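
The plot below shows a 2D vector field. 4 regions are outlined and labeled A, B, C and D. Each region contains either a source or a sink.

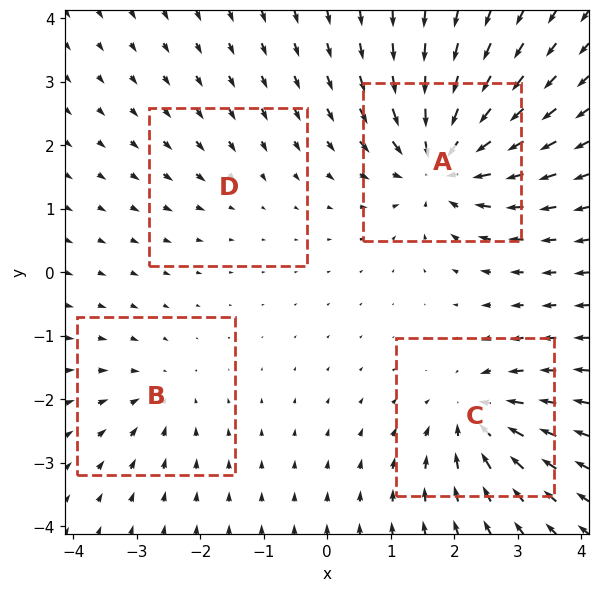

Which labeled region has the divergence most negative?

Divergence at each region's feature centre — A: about -8, B: about -4, C: about -6, D: about -2. Region A is most negative.

A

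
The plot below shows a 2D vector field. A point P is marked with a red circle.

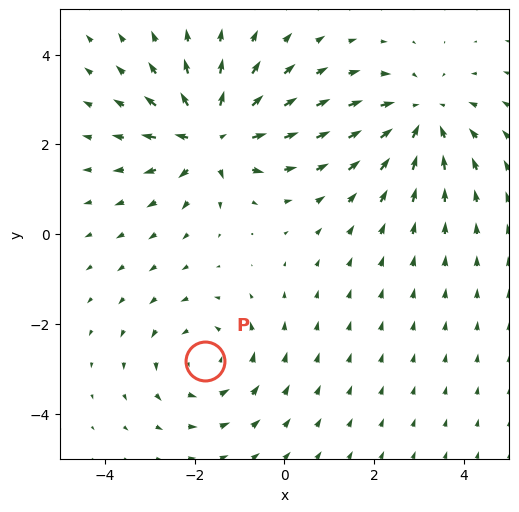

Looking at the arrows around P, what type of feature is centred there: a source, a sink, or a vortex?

At P (-1.8, -2.8) the arrows circulate counterclockwise. Divergence ≈0, curl about +3 — near-zero divergence with nonzero curl is a vortex.

vortex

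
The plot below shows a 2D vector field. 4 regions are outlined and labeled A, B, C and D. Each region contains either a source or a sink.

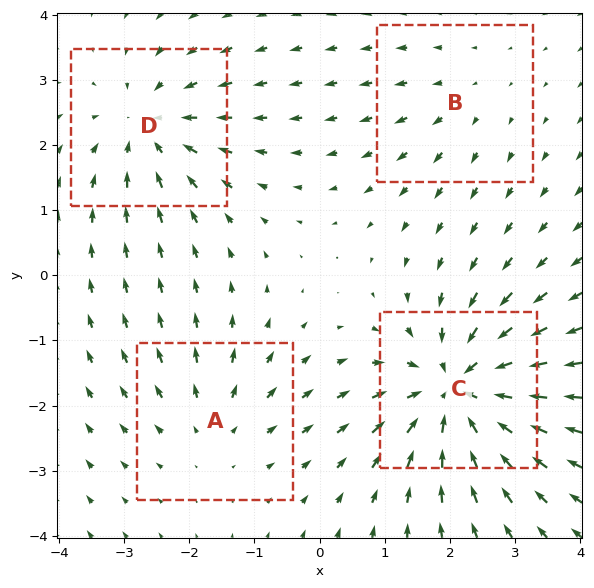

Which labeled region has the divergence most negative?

C

Divergence at each region's feature centre — A: about +3, B: about +2, C: about -7, D: about -5. Region C is most negative.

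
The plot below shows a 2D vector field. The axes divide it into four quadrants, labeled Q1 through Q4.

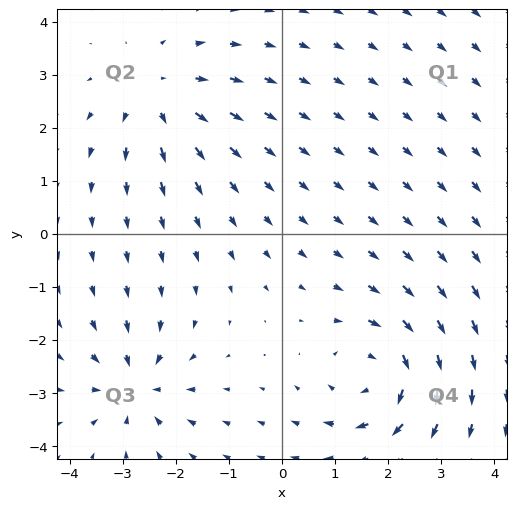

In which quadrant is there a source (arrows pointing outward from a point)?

Q2

The source sits at approximately (-2.4, 2.6), which lies in quadrant Q2. The divergence there is about +4, positive as expected for a source.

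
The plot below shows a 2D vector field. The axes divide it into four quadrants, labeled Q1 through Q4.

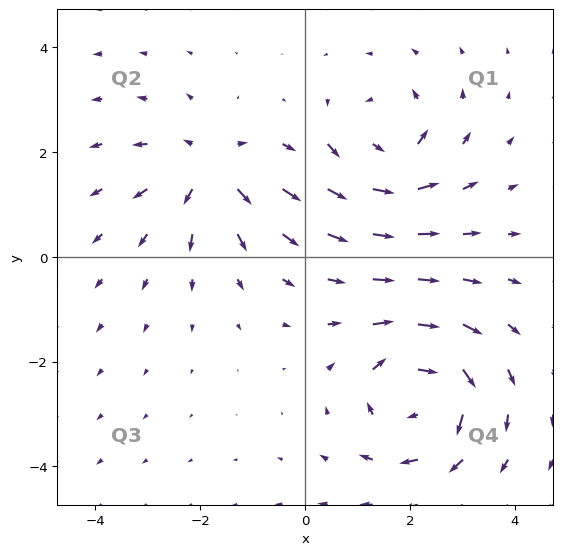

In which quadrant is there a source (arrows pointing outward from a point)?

The source sits at approximately (-1.8, 1.7), which lies in quadrant Q2. The divergence there is about +4, positive as expected for a source.

Q2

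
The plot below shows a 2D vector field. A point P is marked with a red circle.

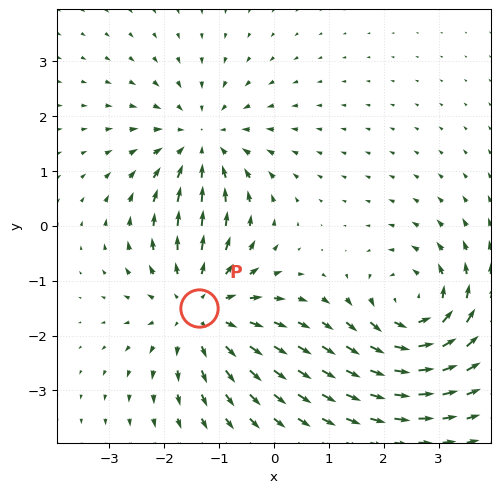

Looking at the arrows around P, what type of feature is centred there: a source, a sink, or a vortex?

source

At P (-1.4, -1.5) the arrows spread outward. Divergence about +3, curl ≈0 — positive divergence with near-zero curl is a source.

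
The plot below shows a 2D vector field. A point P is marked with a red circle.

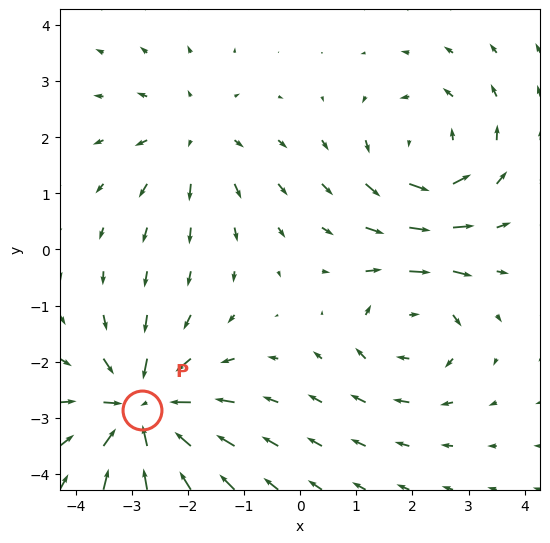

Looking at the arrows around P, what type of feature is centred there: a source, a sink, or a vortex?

sink

At P (-2.8, -2.9) the arrows converge inward. Divergence about -5, curl ≈0 — negative divergence with near-zero curl is a sink.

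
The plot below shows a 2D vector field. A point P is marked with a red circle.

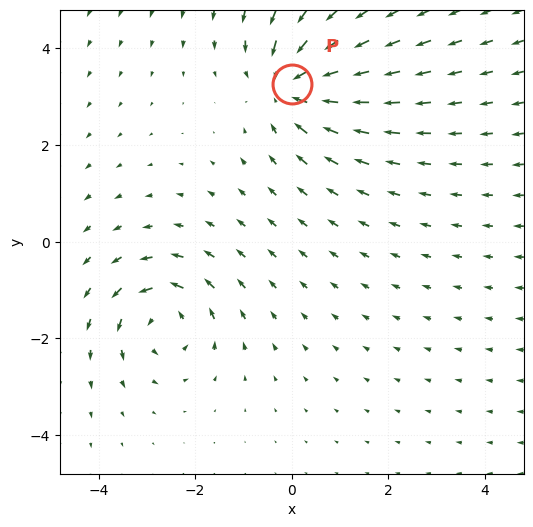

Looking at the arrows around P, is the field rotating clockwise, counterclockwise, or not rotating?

not rotating

Near P at (0.0, 3.3) the arrows show no circulation. The curl there is ≈0.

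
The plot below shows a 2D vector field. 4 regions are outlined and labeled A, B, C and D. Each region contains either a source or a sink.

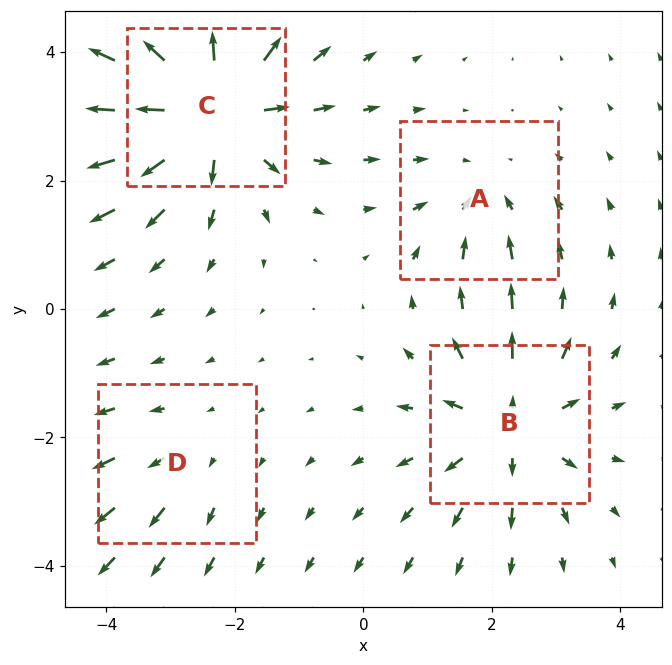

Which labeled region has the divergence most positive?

C

Divergence at each region's feature centre — A: about -3, B: about +6, C: about +8, D: about +2. Region C is most positive.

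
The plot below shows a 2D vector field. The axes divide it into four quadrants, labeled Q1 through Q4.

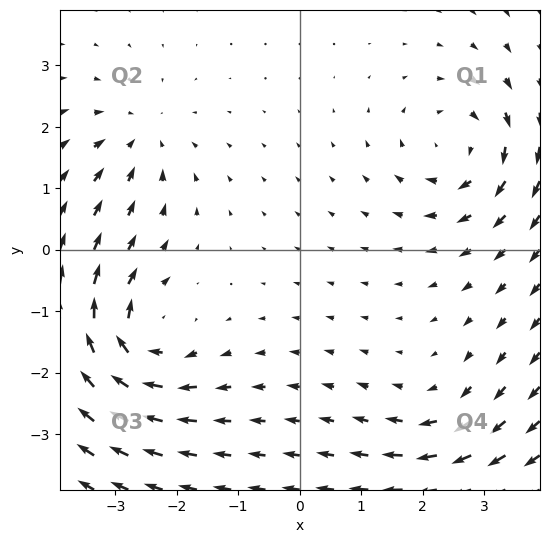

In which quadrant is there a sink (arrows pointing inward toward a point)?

The sink sits at approximately (-2.6, 1.8), which lies in quadrant Q2. The divergence there is about -3, negative as expected for a sink.

Q2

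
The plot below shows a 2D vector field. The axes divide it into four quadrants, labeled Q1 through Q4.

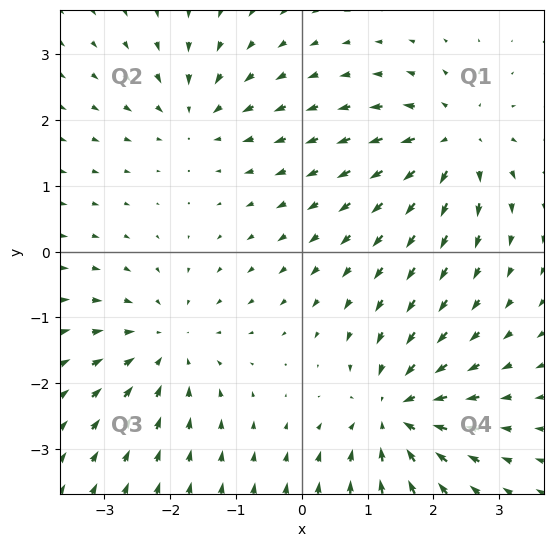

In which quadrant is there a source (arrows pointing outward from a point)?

Q1

The source sits at approximately (2.3, 1.7), which lies in quadrant Q1. The divergence there is about +6, positive as expected for a source.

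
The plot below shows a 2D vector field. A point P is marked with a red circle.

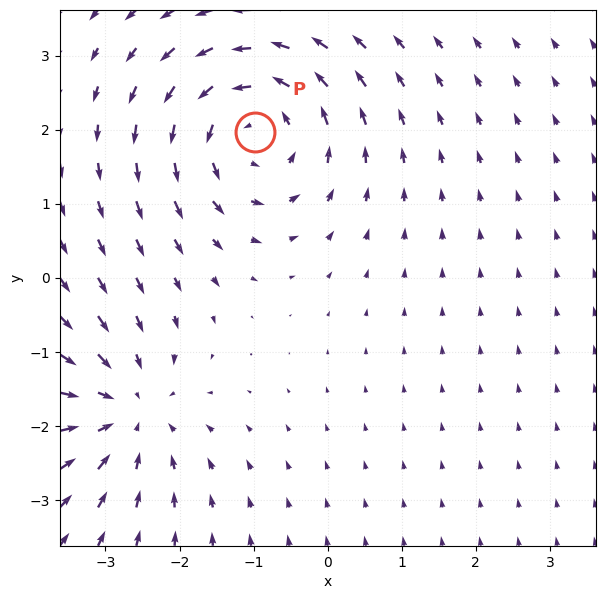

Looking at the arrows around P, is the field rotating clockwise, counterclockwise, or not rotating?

counterclockwise

Near P at (-1.0, 2.0) the arrows circulate counterclockwise. The curl (z-component) there is about +4; positive curl means counterclockwise rotation.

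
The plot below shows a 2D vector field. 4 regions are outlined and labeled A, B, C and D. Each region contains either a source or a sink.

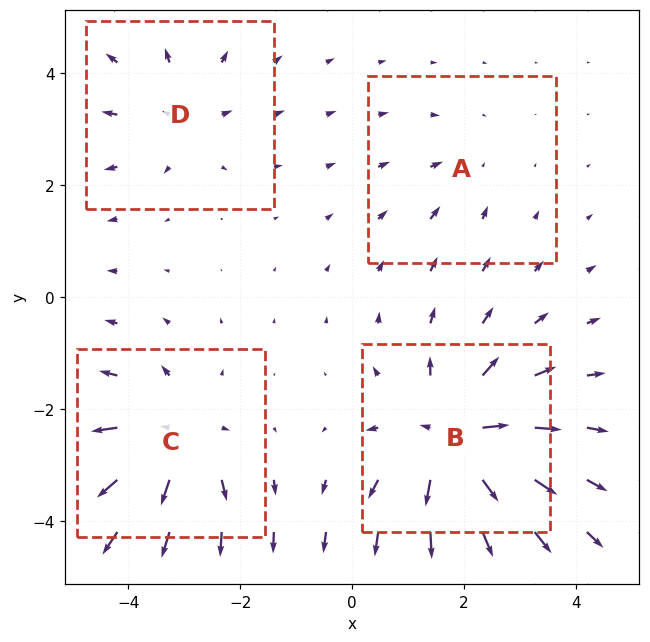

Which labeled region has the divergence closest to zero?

Divergence at each region's feature centre — A: about -2, B: about +8, C: about +6, D: about +4. Region A is closest to zero.

A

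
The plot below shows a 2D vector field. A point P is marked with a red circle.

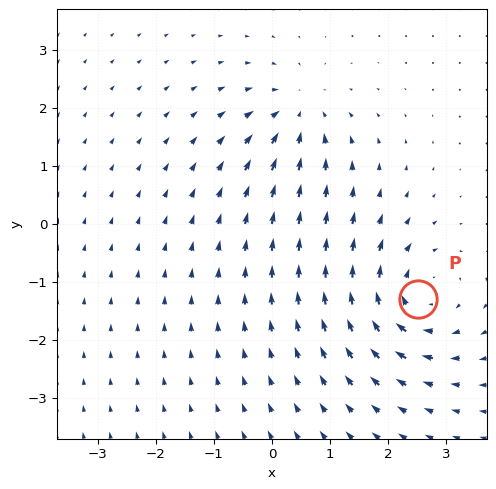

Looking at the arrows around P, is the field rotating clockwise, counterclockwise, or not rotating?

clockwise

Near P at (2.5, -1.3) the arrows circulate clockwise. The curl (z-component) there is about -6; negative curl means clockwise rotation.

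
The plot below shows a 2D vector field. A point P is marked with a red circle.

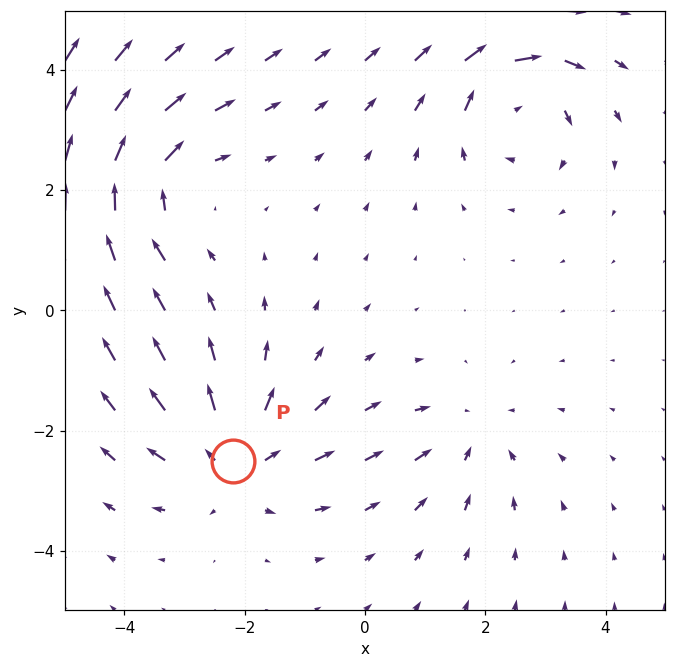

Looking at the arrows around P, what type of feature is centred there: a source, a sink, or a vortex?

At P (-2.2, -2.5) the arrows spread outward. Divergence about +4, curl ≈0 — positive divergence with near-zero curl is a source.

source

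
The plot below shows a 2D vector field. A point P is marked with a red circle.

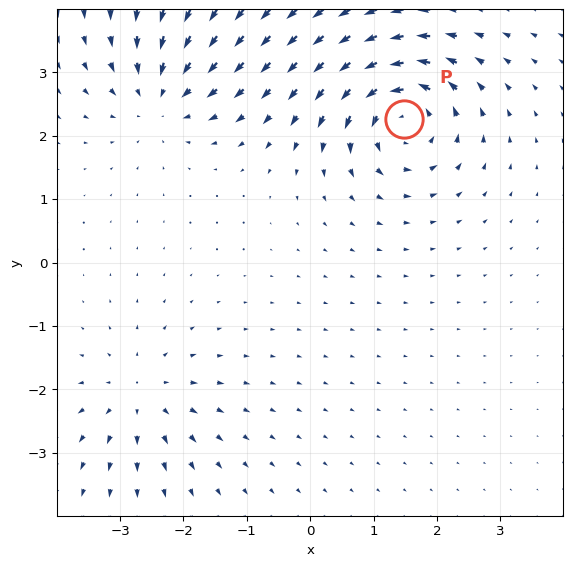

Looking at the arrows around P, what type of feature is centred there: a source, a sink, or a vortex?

At P (1.5, 2.3) the arrows circulate counterclockwise. Divergence ≈0, curl about +6 — near-zero divergence with nonzero curl is a vortex.

vortex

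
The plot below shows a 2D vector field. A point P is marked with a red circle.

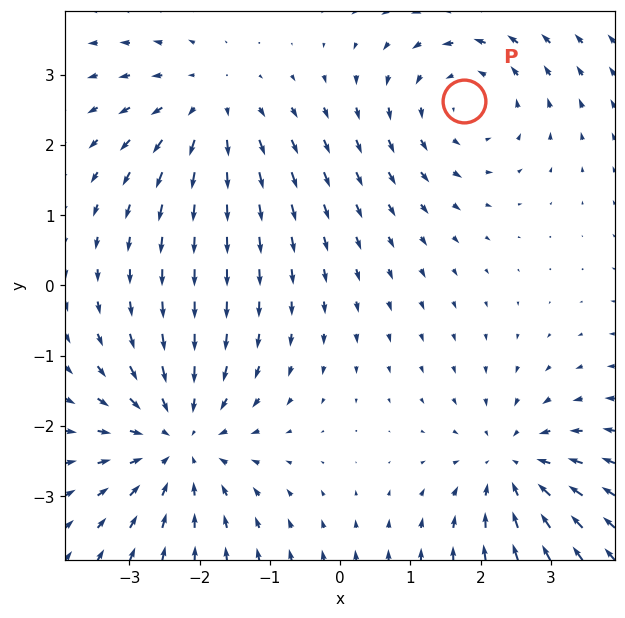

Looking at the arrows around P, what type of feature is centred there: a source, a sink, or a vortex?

At P (1.8, 2.6) the arrows circulate counterclockwise. Divergence ≈0, curl about +3 — near-zero divergence with nonzero curl is a vortex.

vortex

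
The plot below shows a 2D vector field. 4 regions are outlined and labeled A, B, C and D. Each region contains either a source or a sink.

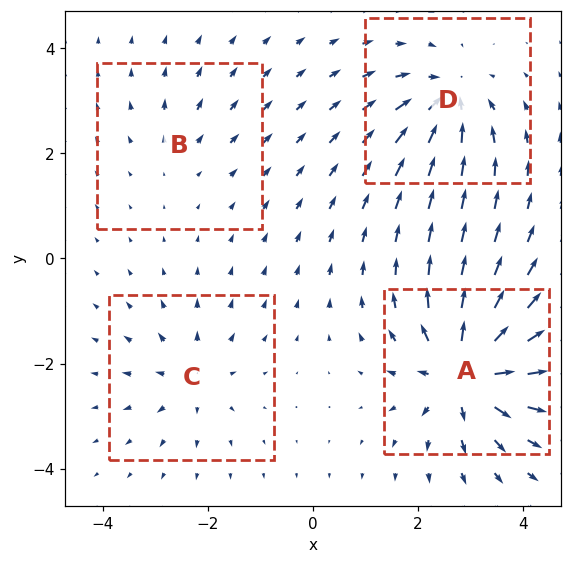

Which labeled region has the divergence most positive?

A

Divergence at each region's feature centre — A: about +9, B: about +2, C: about +4, D: about -6. Region A is most positive.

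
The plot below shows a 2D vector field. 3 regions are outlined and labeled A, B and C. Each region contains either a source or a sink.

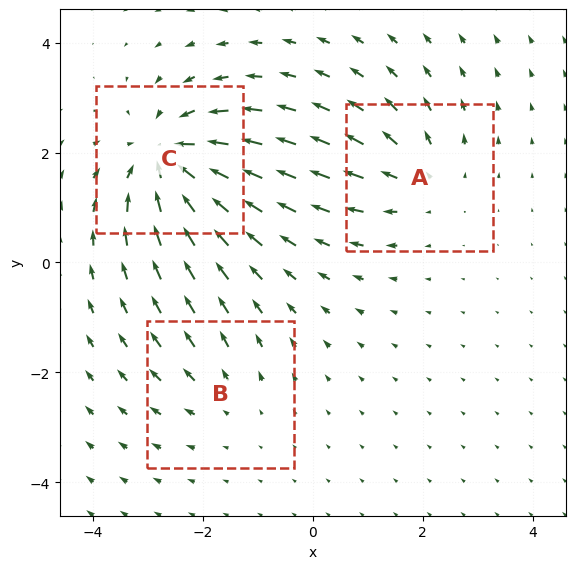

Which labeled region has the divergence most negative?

C

Divergence at each region's feature centre — A: about +3, B: about +2, C: about -5. Region C is most negative.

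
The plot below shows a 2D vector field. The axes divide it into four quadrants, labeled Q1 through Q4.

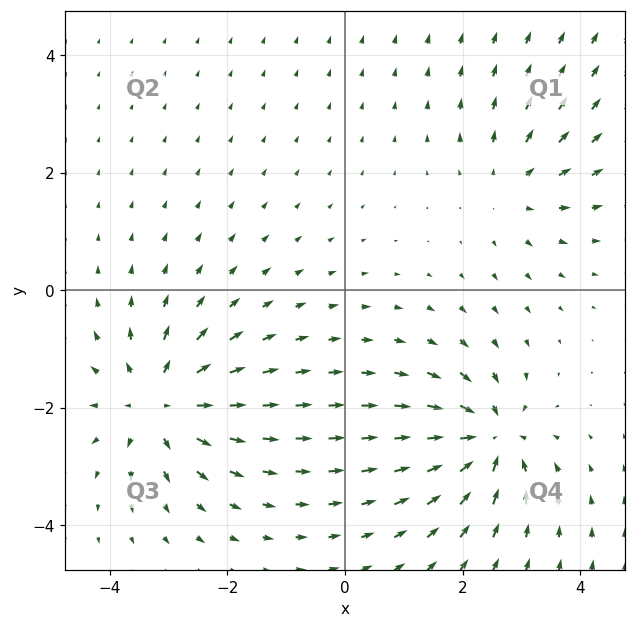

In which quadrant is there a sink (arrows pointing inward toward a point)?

Q4

The sink sits at approximately (2.5, -2.5), which lies in quadrant Q4. The divergence there is about -7, negative as expected for a sink.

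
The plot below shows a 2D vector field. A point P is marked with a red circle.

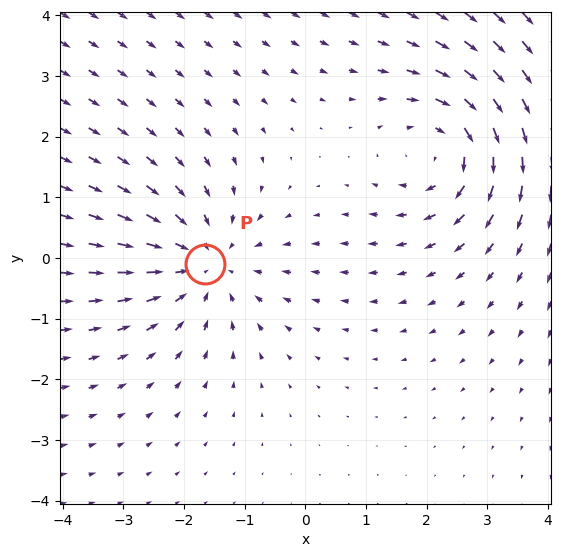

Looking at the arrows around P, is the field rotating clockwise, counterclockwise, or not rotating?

not rotating

Near P at (-1.6, -0.1) the arrows show no circulation. The curl there is ≈0.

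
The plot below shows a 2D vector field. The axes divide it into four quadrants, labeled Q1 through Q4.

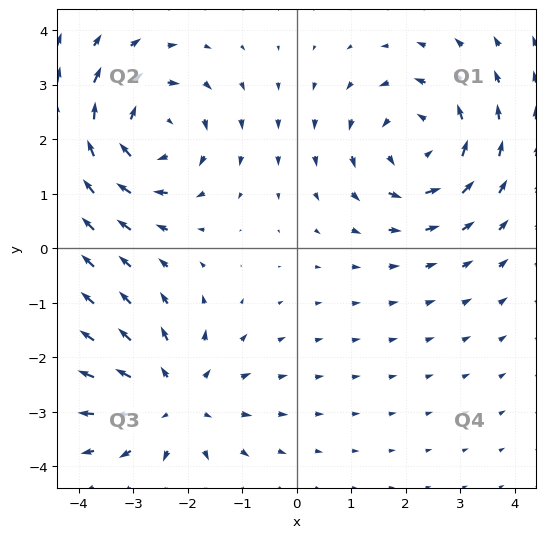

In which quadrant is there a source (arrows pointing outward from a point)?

Q3

The source sits at approximately (-2.2, -2.8), which lies in quadrant Q3. The divergence there is about +4, positive as expected for a source.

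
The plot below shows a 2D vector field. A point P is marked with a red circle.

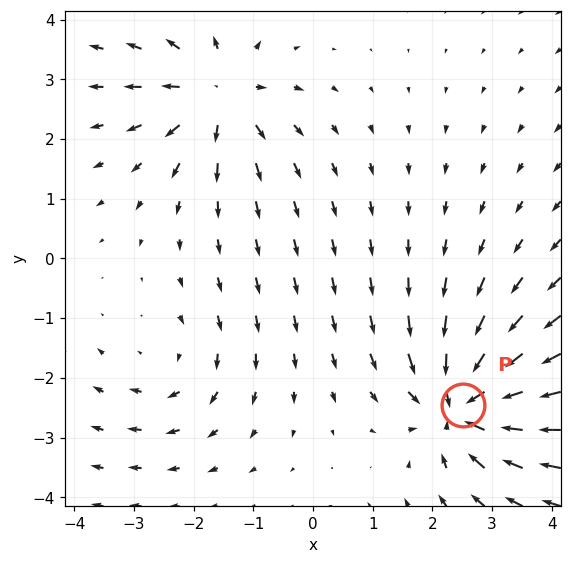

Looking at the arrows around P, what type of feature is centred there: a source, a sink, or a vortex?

At P (2.5, -2.5) the arrows converge inward. Divergence about -6, curl ≈0 — negative divergence with near-zero curl is a sink.

sink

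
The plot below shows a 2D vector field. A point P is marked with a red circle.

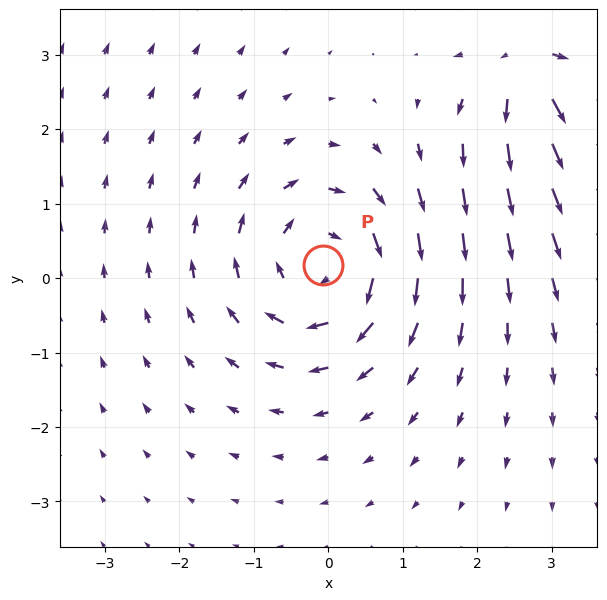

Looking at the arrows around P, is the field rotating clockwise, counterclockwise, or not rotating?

clockwise

Near P at (-0.1, 0.2) the arrows circulate clockwise. The curl (z-component) there is about -4; negative curl means clockwise rotation.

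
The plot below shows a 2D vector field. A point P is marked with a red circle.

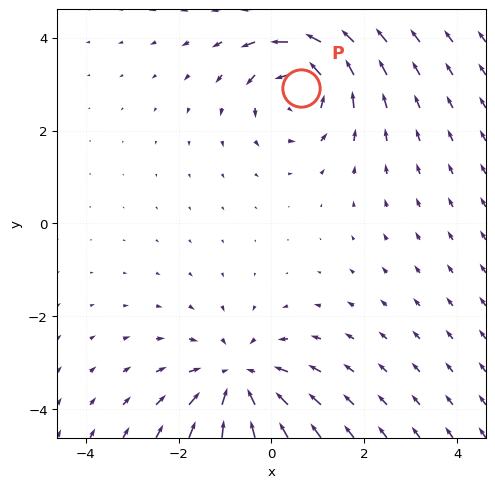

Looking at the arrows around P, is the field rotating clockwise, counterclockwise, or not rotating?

Near P at (0.6, 2.9) the arrows circulate counterclockwise. The curl (z-component) there is about +3; positive curl means counterclockwise rotation.

counterclockwise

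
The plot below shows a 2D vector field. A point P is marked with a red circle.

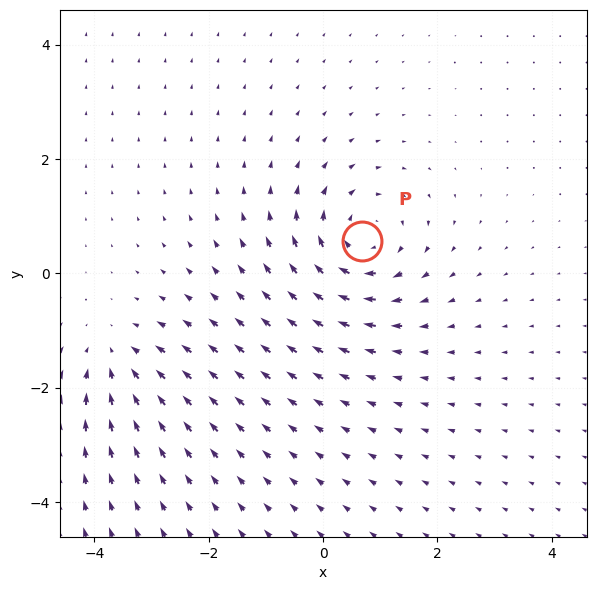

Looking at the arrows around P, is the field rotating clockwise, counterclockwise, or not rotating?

clockwise

Near P at (0.7, 0.6) the arrows circulate clockwise. The curl (z-component) there is about -5; negative curl means clockwise rotation.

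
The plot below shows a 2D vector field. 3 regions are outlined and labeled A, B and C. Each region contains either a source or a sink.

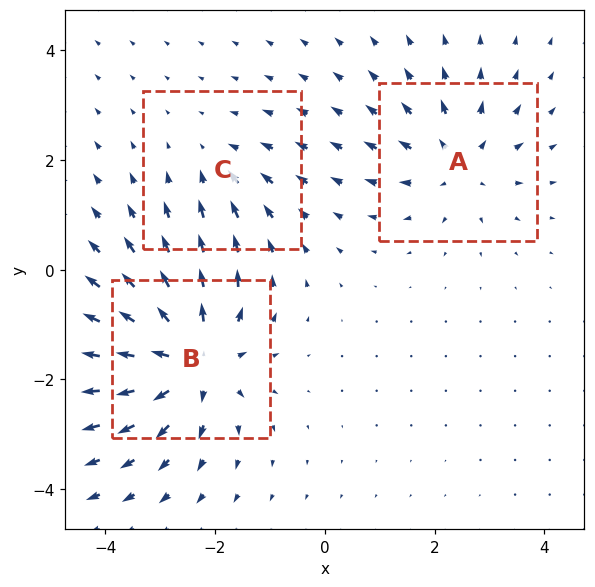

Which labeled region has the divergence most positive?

Divergence at each region's feature centre — A: about +3, B: about +6, C: about -2. Region B is most positive.

B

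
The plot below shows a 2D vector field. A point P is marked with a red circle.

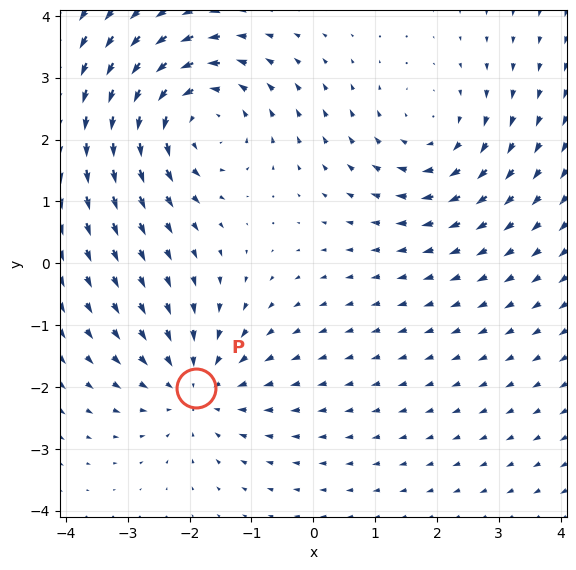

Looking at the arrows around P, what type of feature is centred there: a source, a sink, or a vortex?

At P (-1.9, -2.0) the arrows converge inward. Divergence about -3, curl ≈0 — negative divergence with near-zero curl is a sink.

sink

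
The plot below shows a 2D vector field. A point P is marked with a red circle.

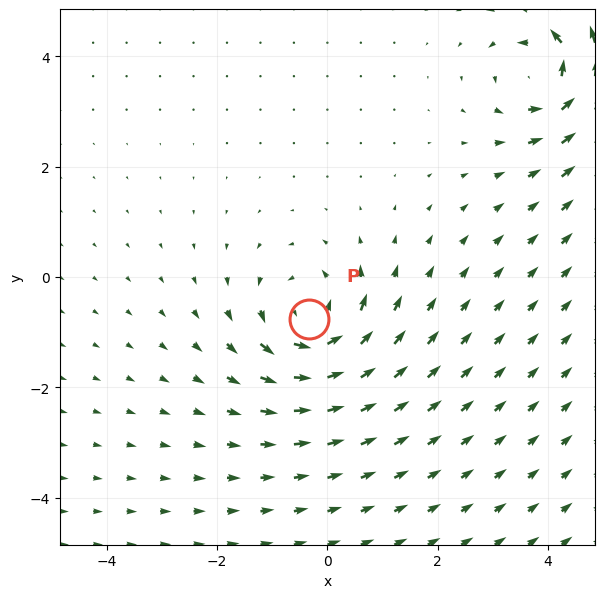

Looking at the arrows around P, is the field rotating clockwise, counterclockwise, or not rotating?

counterclockwise

Near P at (-0.3, -0.8) the arrows circulate counterclockwise. The curl (z-component) there is about +5; positive curl means counterclockwise rotation.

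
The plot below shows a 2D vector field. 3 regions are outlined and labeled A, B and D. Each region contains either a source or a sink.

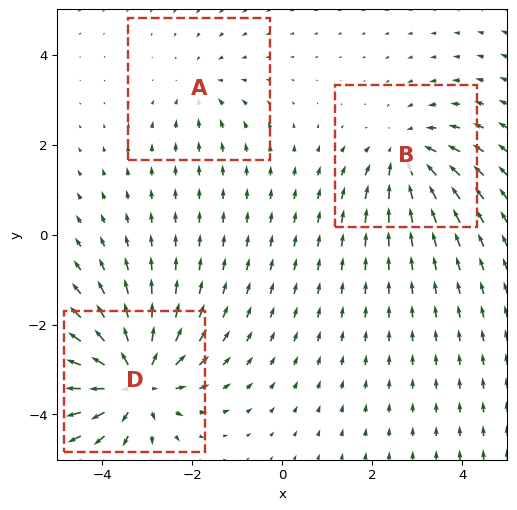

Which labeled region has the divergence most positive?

D

Divergence at each region's feature centre — A: about -2, B: about -3, D: about +5. Region D is most positive.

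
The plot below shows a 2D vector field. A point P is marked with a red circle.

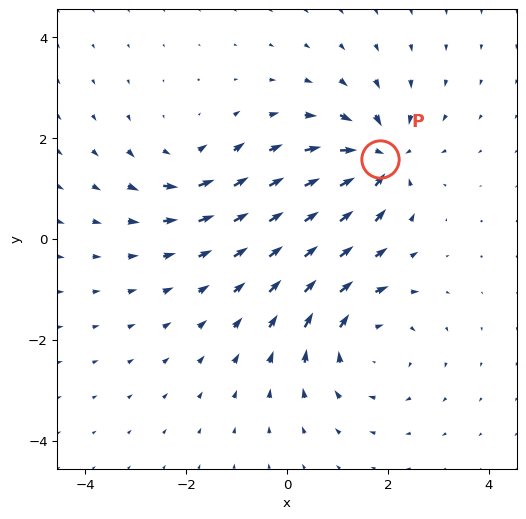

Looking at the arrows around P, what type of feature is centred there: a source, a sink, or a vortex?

At P (1.8, 1.6) the arrows converge inward. Divergence about -6, curl ≈0 — negative divergence with near-zero curl is a sink.

sink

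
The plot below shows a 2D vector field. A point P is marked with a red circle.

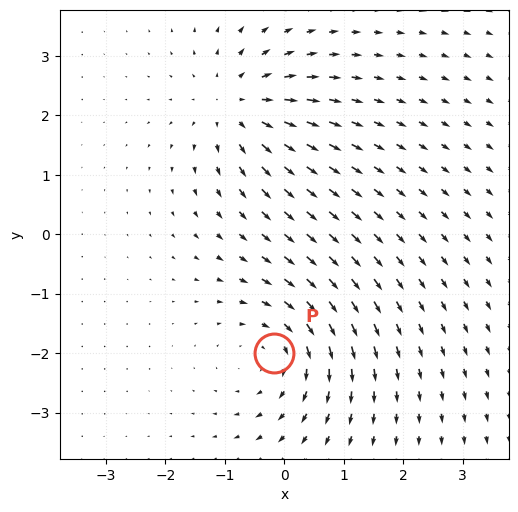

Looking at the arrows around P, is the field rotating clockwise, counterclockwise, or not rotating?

clockwise

Near P at (-0.2, -2.0) the arrows circulate clockwise. The curl (z-component) there is about -4; negative curl means clockwise rotation.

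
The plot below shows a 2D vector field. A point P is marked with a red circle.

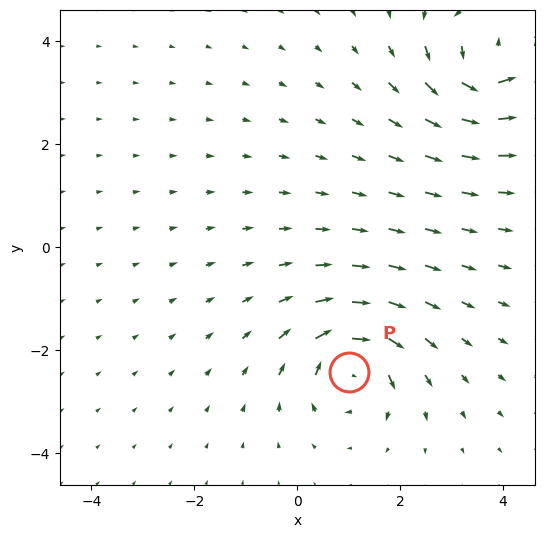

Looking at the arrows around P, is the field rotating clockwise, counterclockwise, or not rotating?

Near P at (1.0, -2.4) the arrows circulate clockwise. The curl (z-component) there is about -6; negative curl means clockwise rotation.

clockwise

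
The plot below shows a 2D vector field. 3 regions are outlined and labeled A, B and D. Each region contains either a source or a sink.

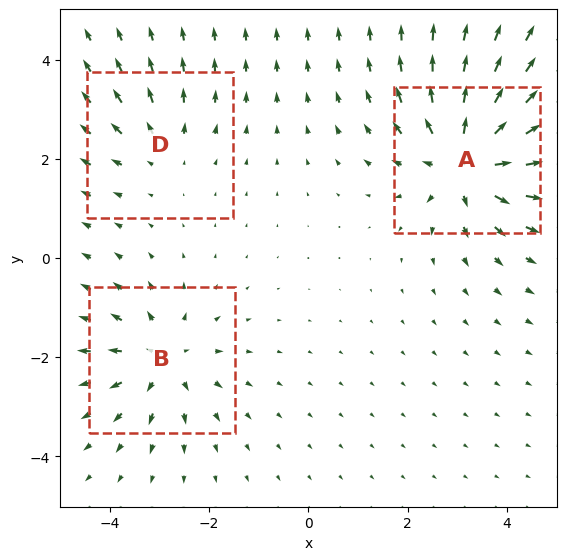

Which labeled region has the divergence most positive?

A

Divergence at each region's feature centre — A: about +5, B: about +3, D: about +2. Region A is most positive.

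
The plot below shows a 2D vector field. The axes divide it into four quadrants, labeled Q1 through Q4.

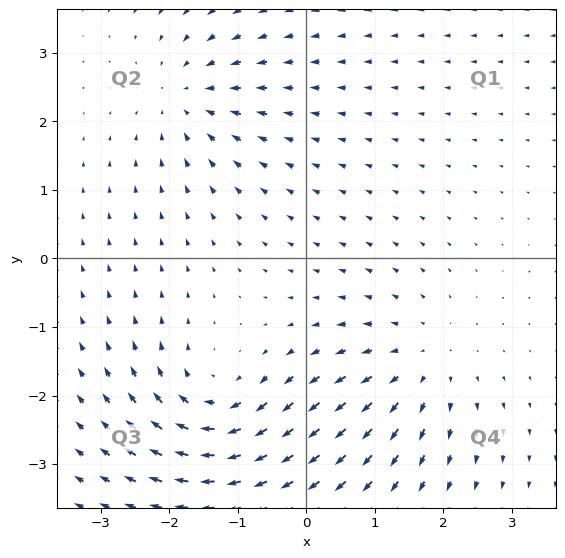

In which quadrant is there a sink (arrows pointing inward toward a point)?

Q2

The sink sits at approximately (-1.7, 2.4), which lies in quadrant Q2. The divergence there is about -4, negative as expected for a sink.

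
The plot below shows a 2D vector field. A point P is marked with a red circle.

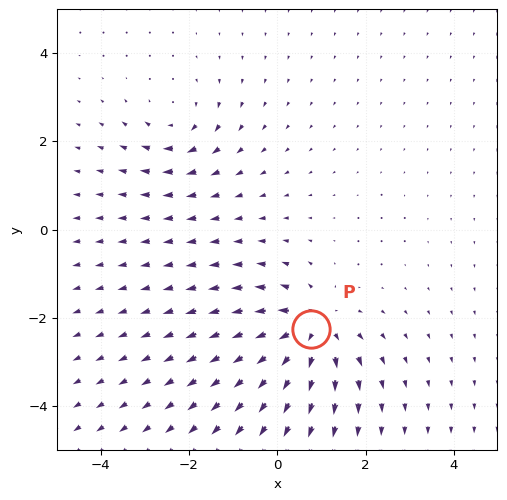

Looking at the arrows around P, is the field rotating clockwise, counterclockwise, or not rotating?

Near P at (0.8, -2.2) the arrows show no circulation. The curl there is ≈0.

not rotating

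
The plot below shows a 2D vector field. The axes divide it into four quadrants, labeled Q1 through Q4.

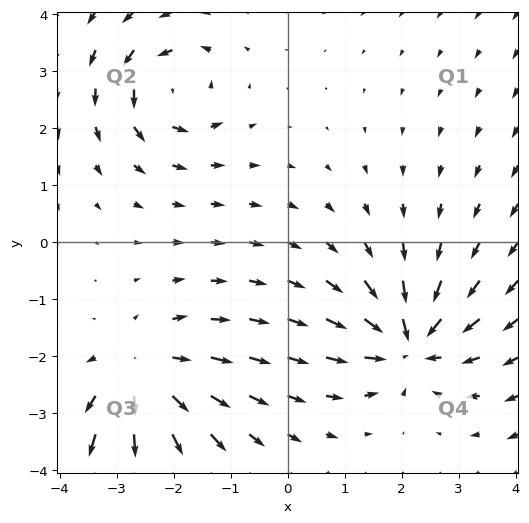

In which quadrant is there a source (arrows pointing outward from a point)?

Q3

The source sits at approximately (-2.6, -2.3), which lies in quadrant Q3. The divergence there is about +3, positive as expected for a source.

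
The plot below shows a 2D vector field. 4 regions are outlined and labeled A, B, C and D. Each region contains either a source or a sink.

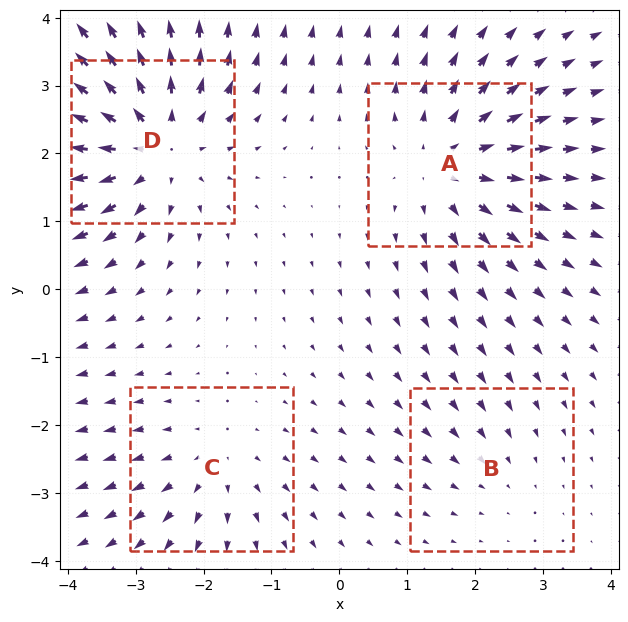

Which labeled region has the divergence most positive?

D

Divergence at each region's feature centre — A: about +5, B: about -2, C: about +3, D: about +6. Region D is most positive.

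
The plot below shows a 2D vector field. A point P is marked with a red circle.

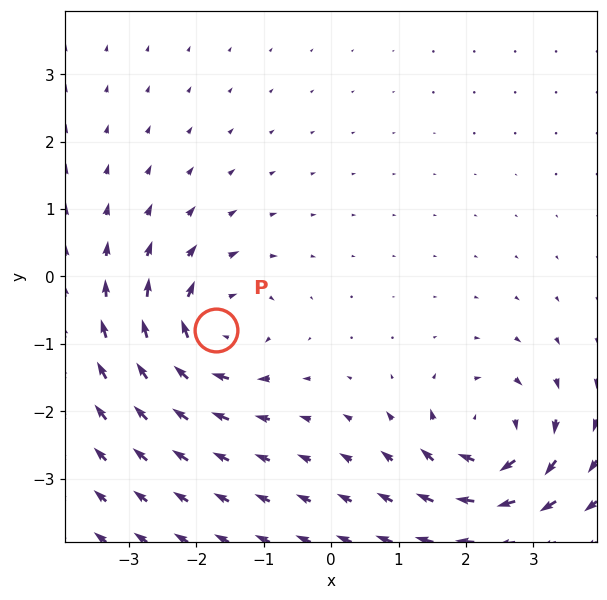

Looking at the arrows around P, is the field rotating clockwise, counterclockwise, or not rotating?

clockwise

Near P at (-1.7, -0.8) the arrows circulate clockwise. The curl (z-component) there is about -6; negative curl means clockwise rotation.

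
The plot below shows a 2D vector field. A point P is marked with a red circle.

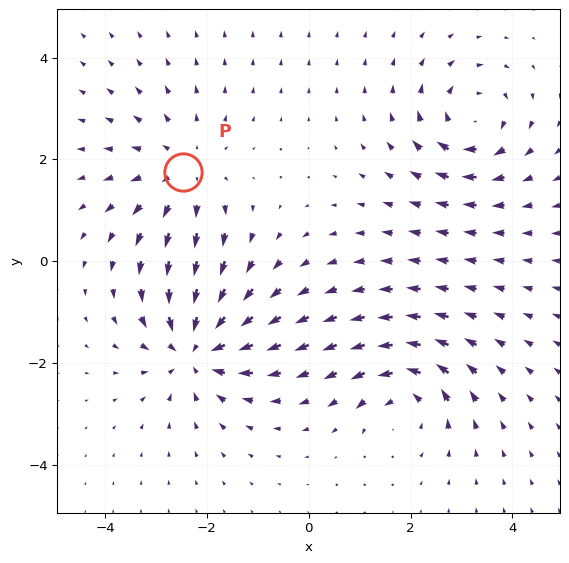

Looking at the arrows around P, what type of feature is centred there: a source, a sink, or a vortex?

source

At P (-2.5, 1.7) the arrows spread outward. Divergence about +3, curl ≈0 — positive divergence with near-zero curl is a source.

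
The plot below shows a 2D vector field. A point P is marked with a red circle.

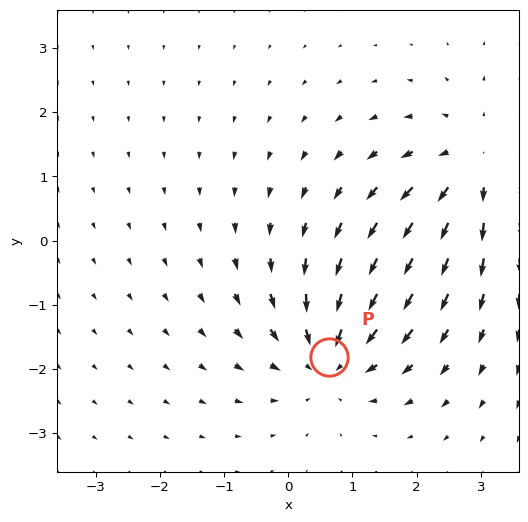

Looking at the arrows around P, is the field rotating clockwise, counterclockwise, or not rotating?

Near P at (0.6, -1.8) the arrows show no circulation. The curl there is ≈0.

not rotating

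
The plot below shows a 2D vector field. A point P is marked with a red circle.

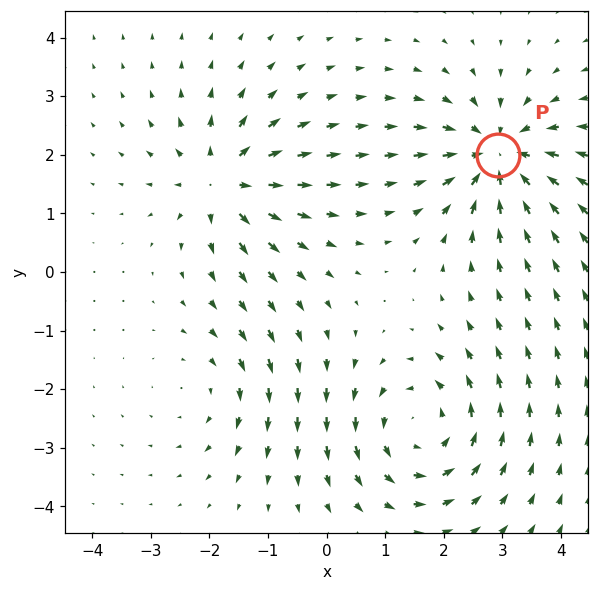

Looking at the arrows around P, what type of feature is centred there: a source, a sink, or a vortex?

At P (2.9, 2.0) the arrows converge inward. Divergence about -5, curl ≈0 — negative divergence with near-zero curl is a sink.

sink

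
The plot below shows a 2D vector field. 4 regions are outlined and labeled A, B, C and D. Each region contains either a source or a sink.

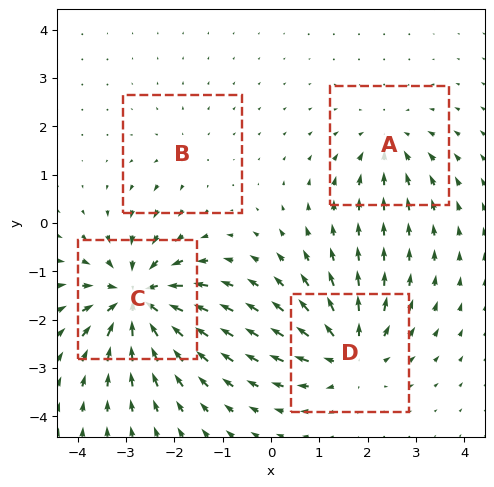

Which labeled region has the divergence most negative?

Divergence at each region's feature centre — A: about -4, B: about +2, C: about -8, D: about +6. Region C is most negative.

C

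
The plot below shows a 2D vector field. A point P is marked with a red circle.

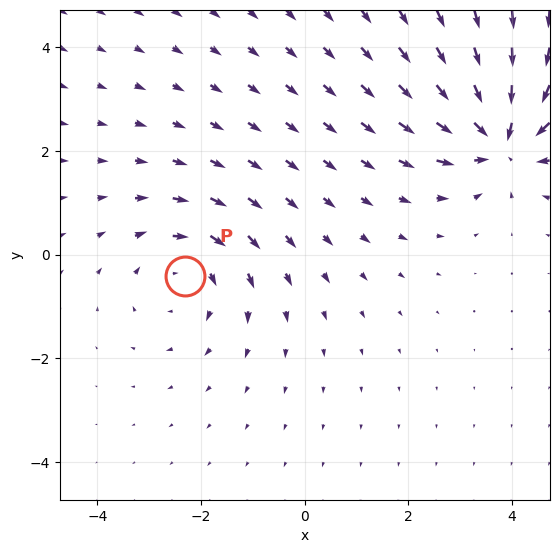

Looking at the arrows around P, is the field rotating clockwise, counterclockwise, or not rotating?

clockwise

Near P at (-2.3, -0.4) the arrows circulate clockwise. The curl (z-component) there is about -3; negative curl means clockwise rotation.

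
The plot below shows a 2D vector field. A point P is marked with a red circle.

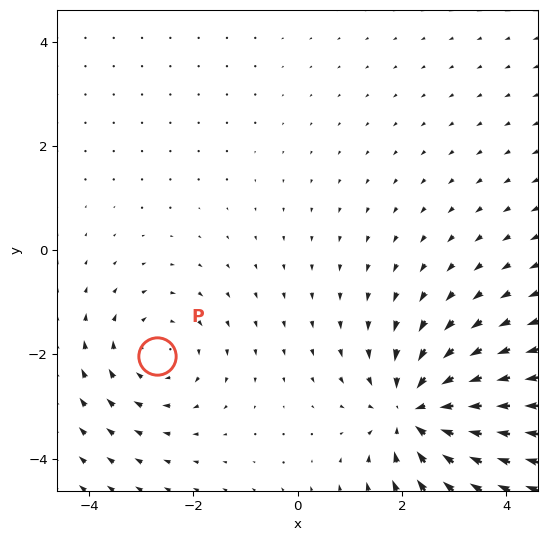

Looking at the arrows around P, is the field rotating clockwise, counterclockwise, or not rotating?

Near P at (-2.7, -2.0) the arrows circulate clockwise. The curl (z-component) there is about -2; negative curl means clockwise rotation.

clockwise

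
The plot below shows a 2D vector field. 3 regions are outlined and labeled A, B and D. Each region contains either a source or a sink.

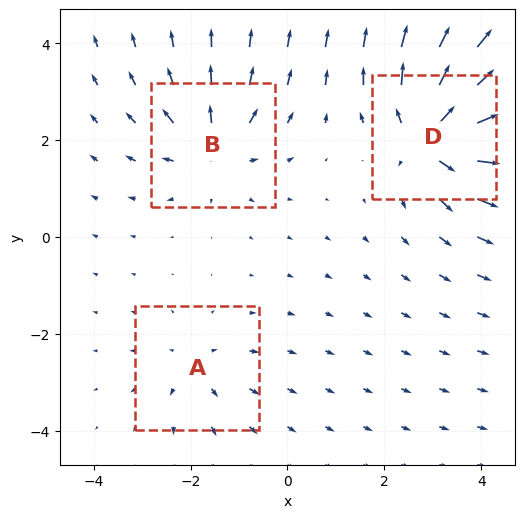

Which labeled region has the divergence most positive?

D

Divergence at each region's feature centre — A: about +2, B: about +4, D: about +6. Region D is most positive.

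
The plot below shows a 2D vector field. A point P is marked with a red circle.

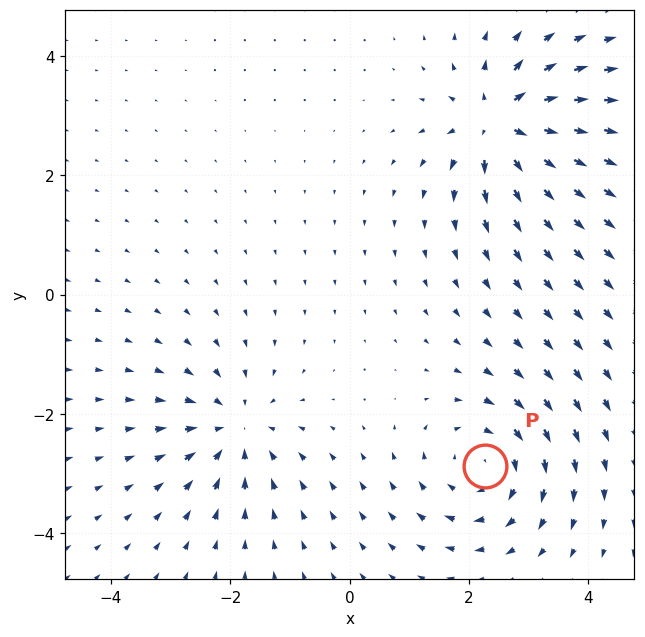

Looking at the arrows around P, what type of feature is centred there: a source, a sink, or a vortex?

vortex

At P (2.3, -2.9) the arrows circulate clockwise. Divergence ≈0, curl about -4 — near-zero divergence with nonzero curl is a vortex.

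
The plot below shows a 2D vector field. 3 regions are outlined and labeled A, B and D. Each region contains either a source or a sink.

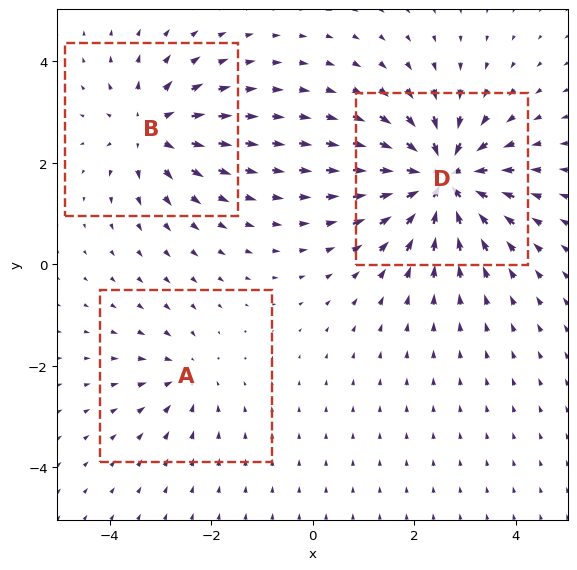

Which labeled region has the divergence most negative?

D

Divergence at each region's feature centre — A: about -2, B: about +4, D: about -6. Region D is most negative.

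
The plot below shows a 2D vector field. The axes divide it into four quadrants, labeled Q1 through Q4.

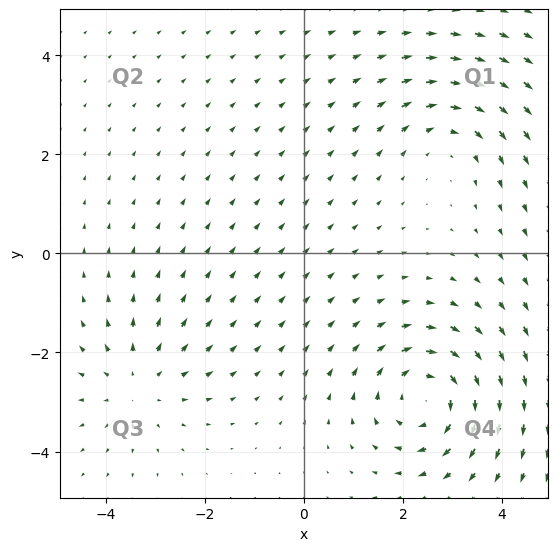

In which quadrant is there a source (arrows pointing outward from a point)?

Q3

The source sits at approximately (-3.3, -2.6), which lies in quadrant Q3. The divergence there is about +3, positive as expected for a source.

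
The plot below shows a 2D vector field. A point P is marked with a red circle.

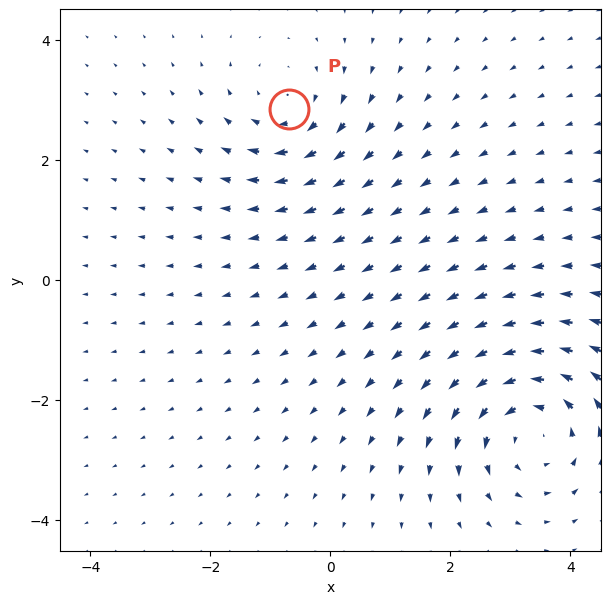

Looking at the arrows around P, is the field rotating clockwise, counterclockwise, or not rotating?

clockwise

Near P at (-0.7, 2.8) the arrows circulate clockwise. The curl (z-component) there is about -3; negative curl means clockwise rotation.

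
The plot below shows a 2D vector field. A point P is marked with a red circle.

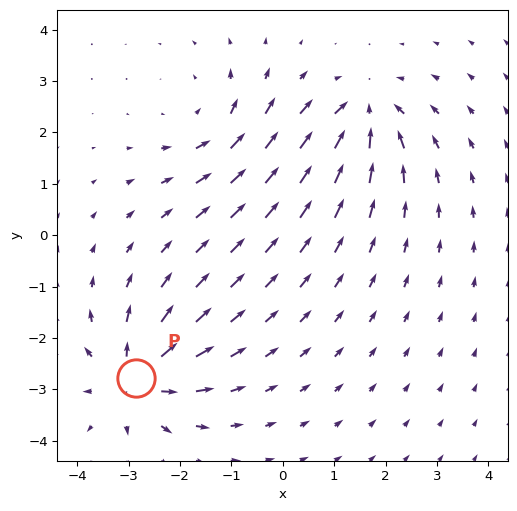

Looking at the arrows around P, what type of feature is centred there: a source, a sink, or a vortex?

source

At P (-2.9, -2.8) the arrows spread outward. Divergence about +6, curl ≈0 — positive divergence with near-zero curl is a source.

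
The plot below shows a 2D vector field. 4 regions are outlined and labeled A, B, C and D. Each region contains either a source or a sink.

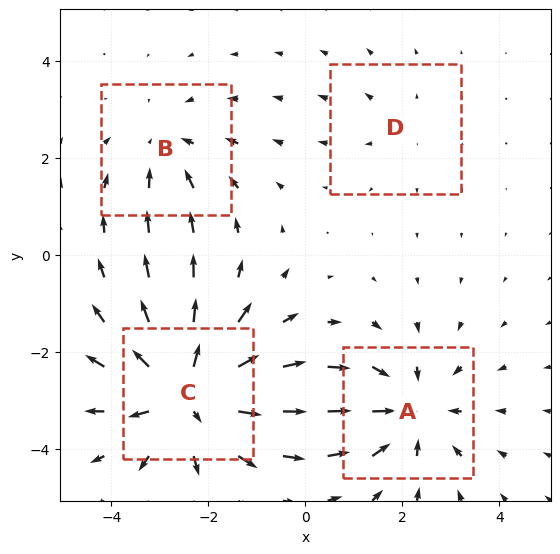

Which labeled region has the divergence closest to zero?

D

Divergence at each region's feature centre — A: about -4, B: about -3, C: about +6, D: about +2. Region D is closest to zero.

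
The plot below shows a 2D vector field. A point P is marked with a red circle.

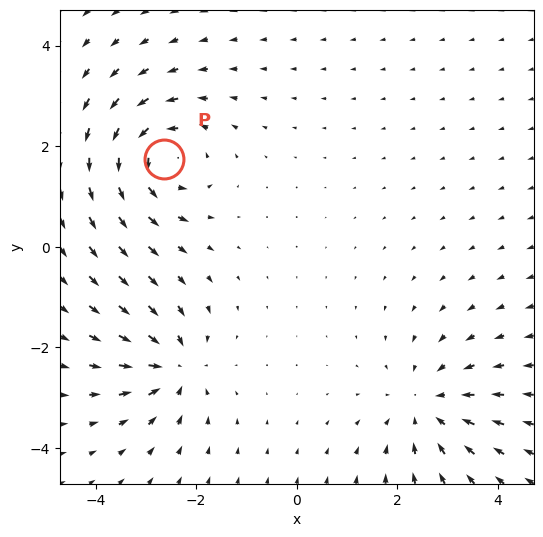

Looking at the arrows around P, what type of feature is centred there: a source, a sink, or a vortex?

vortex

At P (-2.6, 1.7) the arrows circulate counterclockwise. Divergence ≈0, curl about +6 — near-zero divergence with nonzero curl is a vortex.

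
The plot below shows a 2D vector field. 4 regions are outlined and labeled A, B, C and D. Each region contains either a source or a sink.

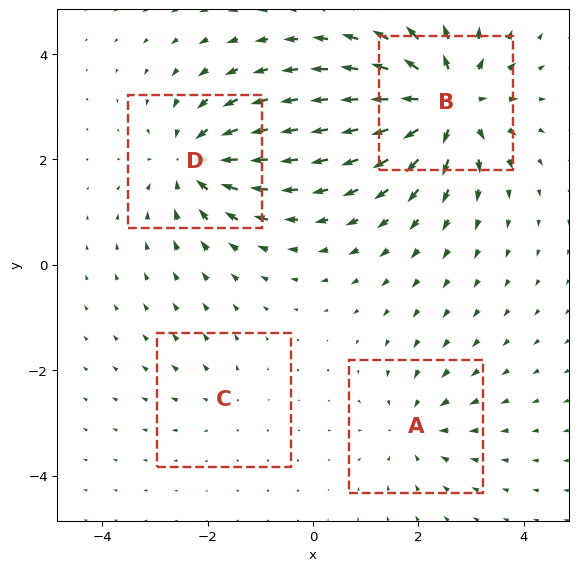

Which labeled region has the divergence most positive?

Divergence at each region's feature centre — A: about -4, B: about +8, C: about +2, D: about -6. Region B is most positive.

B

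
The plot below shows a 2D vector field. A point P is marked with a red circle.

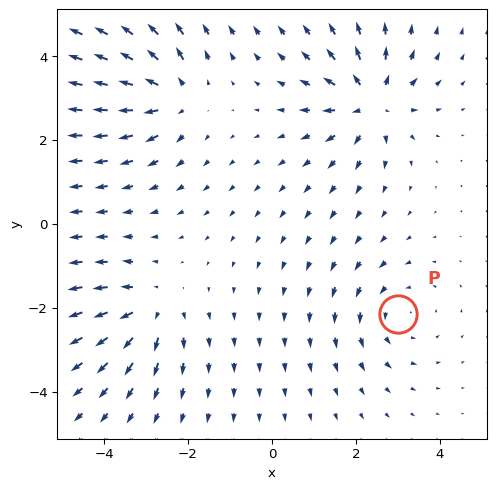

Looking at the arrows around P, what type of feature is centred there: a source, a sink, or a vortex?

vortex

At P (3.0, -2.1) the arrows circulate counterclockwise. Divergence ≈0, curl about +3 — near-zero divergence with nonzero curl is a vortex.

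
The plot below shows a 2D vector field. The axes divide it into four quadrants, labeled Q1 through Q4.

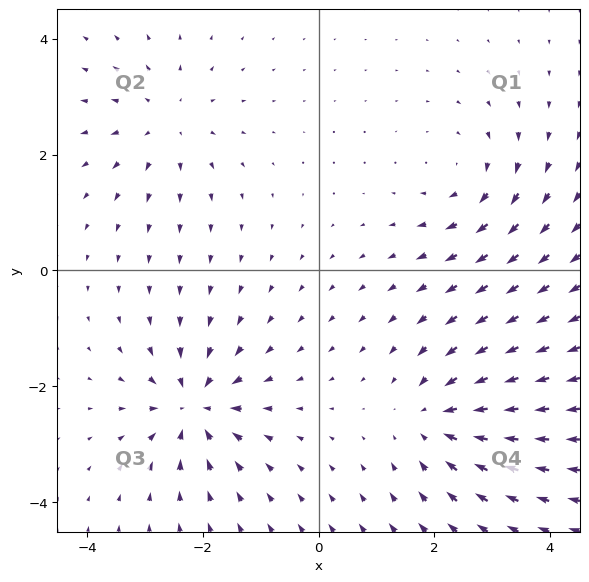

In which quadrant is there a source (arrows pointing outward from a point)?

Q2

The source sits at approximately (-2.6, 2.6), which lies in quadrant Q2. The divergence there is about +4, positive as expected for a source.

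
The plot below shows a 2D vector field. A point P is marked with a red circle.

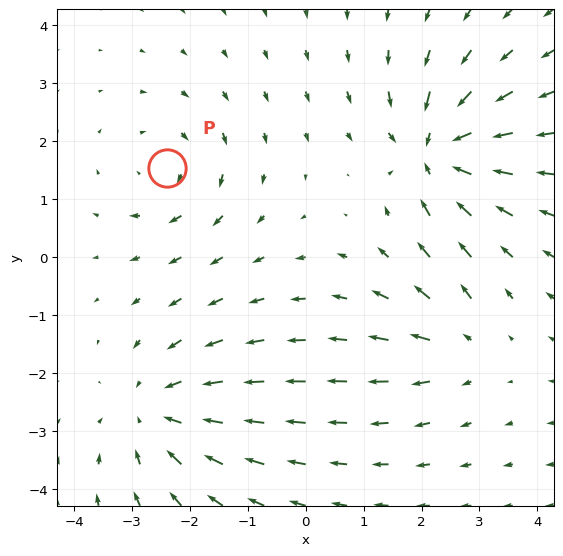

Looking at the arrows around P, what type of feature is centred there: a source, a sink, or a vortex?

At P (-2.4, 1.5) the arrows circulate clockwise. Divergence ≈0, curl about -3 — near-zero divergence with nonzero curl is a vortex.

vortex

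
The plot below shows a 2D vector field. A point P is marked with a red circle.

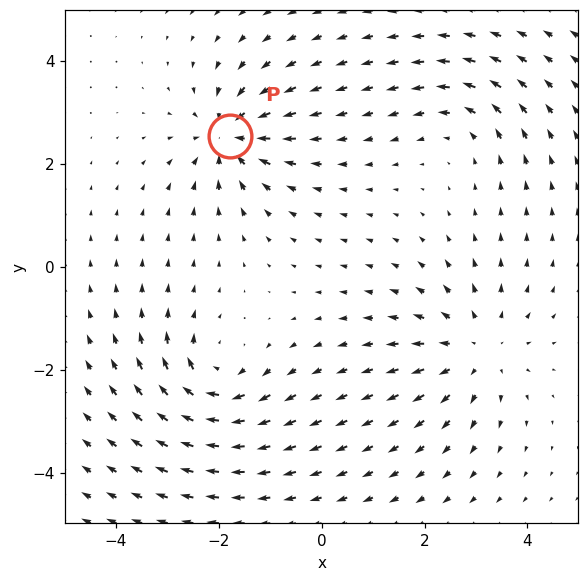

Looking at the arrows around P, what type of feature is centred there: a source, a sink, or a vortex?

At P (-1.8, 2.5) the arrows converge inward. Divergence about -5, curl ≈0 — negative divergence with near-zero curl is a sink.

sink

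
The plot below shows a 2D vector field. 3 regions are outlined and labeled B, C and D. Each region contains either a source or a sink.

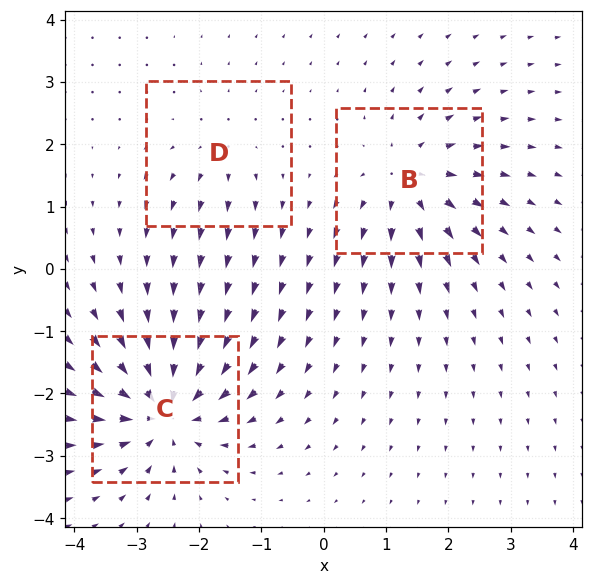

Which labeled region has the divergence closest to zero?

Divergence at each region's feature centre — B: about +4, C: about -6, D: about +2. Region D is closest to zero.

D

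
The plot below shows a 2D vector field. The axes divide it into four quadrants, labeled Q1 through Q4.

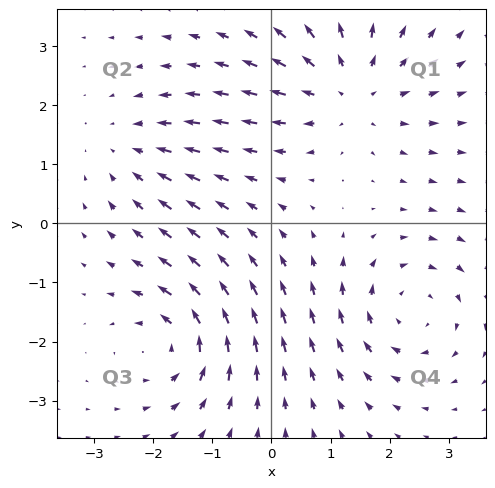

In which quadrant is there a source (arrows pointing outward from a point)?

The source sits at approximately (1.3, 2.3), which lies in quadrant Q1. The divergence there is about +4, positive as expected for a source.

Q1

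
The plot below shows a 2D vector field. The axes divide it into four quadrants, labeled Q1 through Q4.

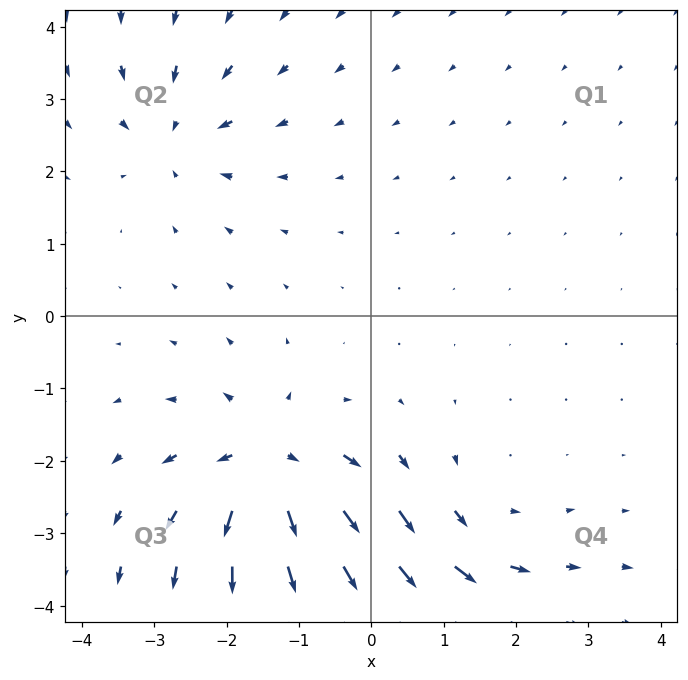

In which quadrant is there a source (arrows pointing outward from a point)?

Q3

The source sits at approximately (-1.4, -2.1), which lies in quadrant Q3. The divergence there is about +6, positive as expected for a source.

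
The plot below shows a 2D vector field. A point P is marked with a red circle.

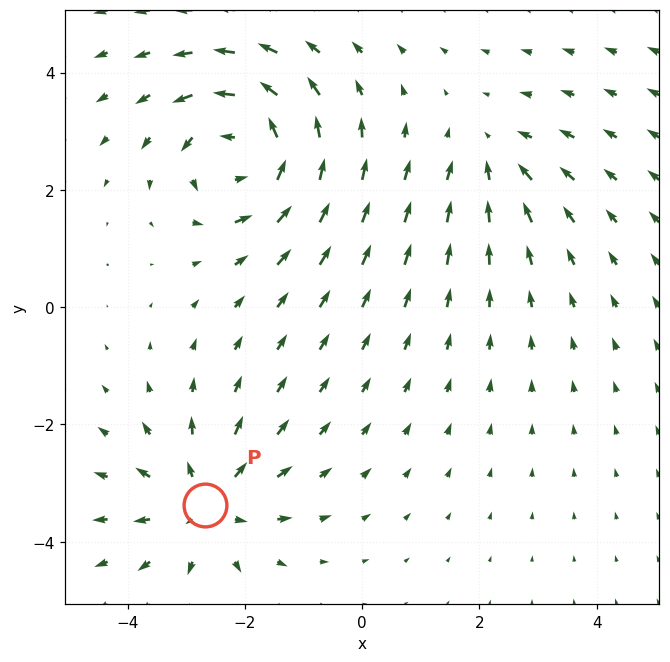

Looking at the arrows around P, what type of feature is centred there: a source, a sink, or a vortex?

source

At P (-2.7, -3.4) the arrows spread outward. Divergence about +4, curl ≈0 — positive divergence with near-zero curl is a source.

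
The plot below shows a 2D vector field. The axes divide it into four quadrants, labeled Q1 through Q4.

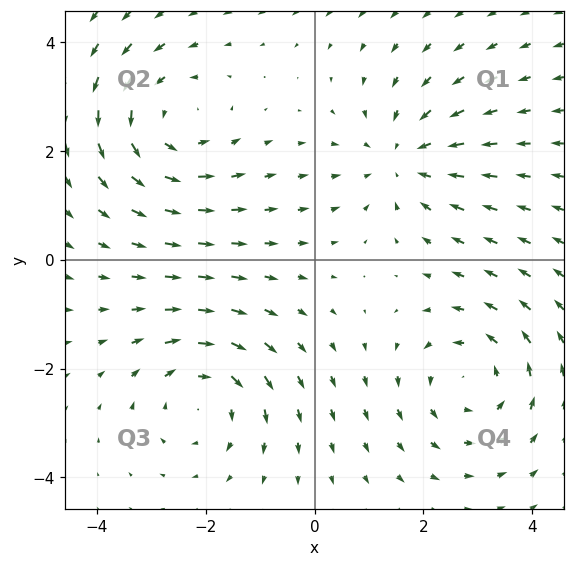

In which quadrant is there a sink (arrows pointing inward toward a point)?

Q1

The sink sits at approximately (1.6, 1.8), which lies in quadrant Q1. The divergence there is about -3, negative as expected for a sink.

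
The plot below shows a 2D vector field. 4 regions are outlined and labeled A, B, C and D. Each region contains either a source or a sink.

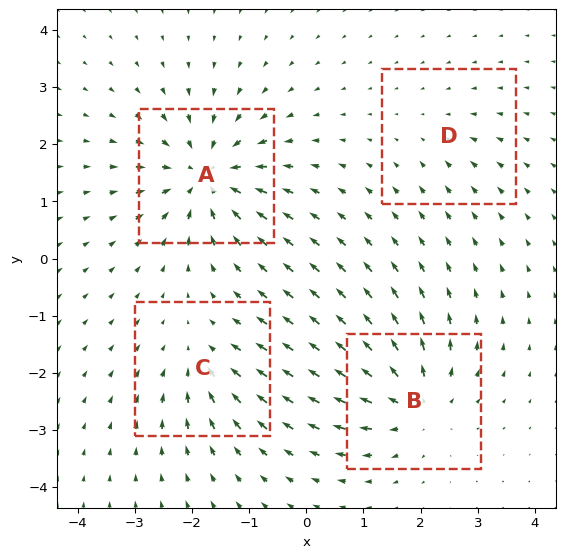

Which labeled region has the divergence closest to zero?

D

Divergence at each region's feature centre — A: about -7, B: about +6, C: about -4, D: about -2. Region D is closest to zero.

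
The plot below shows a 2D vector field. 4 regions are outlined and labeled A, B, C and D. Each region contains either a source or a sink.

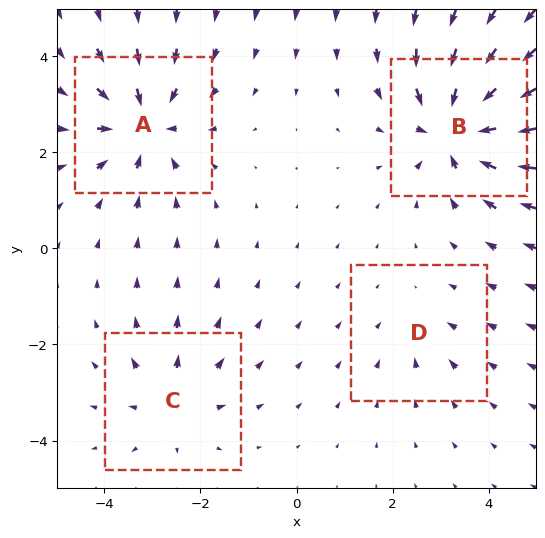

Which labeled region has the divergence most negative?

B

Divergence at each region's feature centre — A: about -5, B: about -7, C: about +4, D: about -2. Region B is most negative.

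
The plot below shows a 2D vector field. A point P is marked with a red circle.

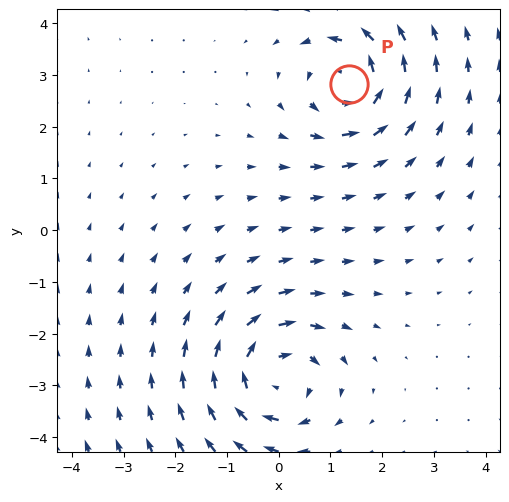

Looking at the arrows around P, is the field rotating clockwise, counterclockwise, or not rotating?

Near P at (1.4, 2.8) the arrows circulate counterclockwise. The curl (z-component) there is about +4; positive curl means counterclockwise rotation.

counterclockwise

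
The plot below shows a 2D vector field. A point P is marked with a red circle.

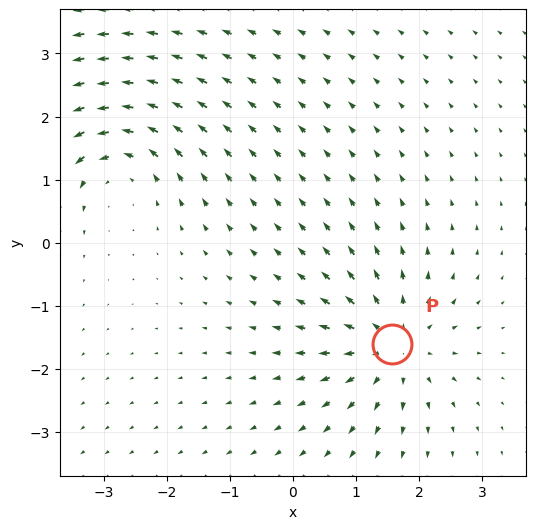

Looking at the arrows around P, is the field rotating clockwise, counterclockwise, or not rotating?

Near P at (1.6, -1.6) the arrows show no circulation. The curl there is ≈0.

not rotating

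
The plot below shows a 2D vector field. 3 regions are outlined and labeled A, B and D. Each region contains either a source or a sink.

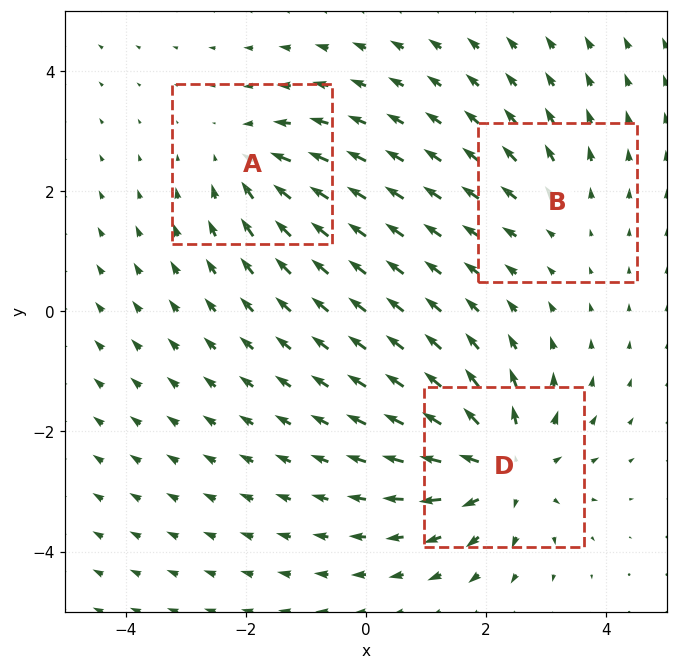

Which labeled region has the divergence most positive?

Divergence at each region's feature centre — A: about -3, B: about +2, D: about +5. Region D is most positive.

D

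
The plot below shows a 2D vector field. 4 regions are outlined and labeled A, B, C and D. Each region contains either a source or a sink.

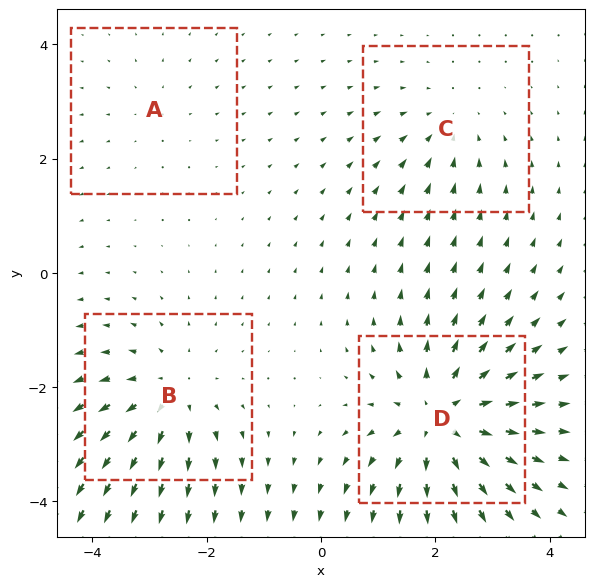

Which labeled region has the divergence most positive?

Divergence at each region's feature centre — A: about +2, B: about +4, C: about -3, D: about +6. Region D is most positive.

D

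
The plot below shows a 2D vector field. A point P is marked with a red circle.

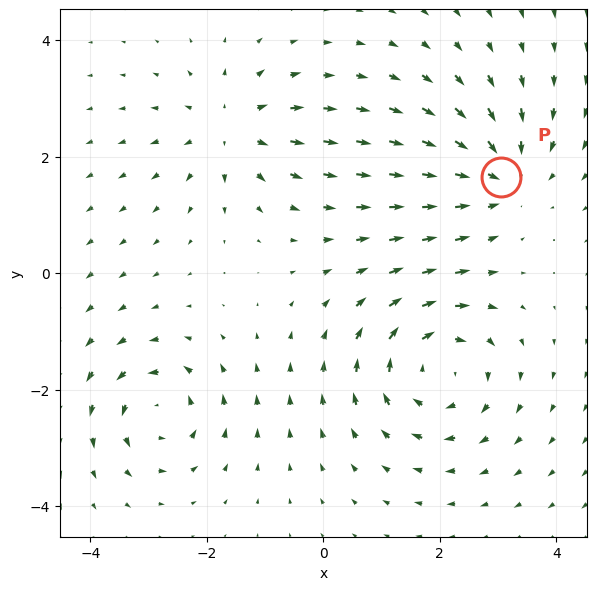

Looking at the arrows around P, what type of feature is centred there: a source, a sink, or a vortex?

At P (3.0, 1.7) the arrows converge inward. Divergence about -4, curl ≈0 — negative divergence with near-zero curl is a sink.

sink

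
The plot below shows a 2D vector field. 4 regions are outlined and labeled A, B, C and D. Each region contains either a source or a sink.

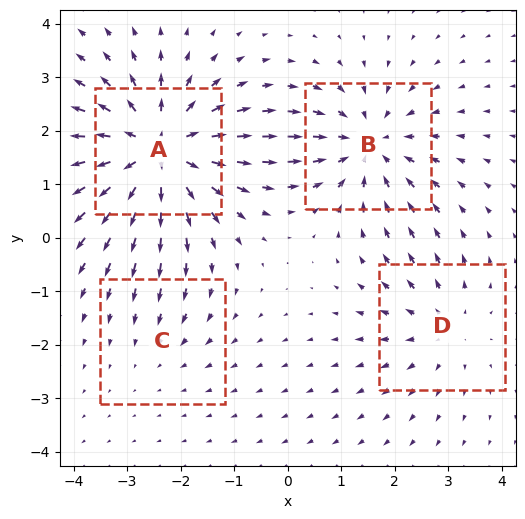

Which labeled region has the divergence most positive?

A

Divergence at each region's feature centre — A: about +7, B: about -5, C: about -2, D: about +3. Region A is most positive.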